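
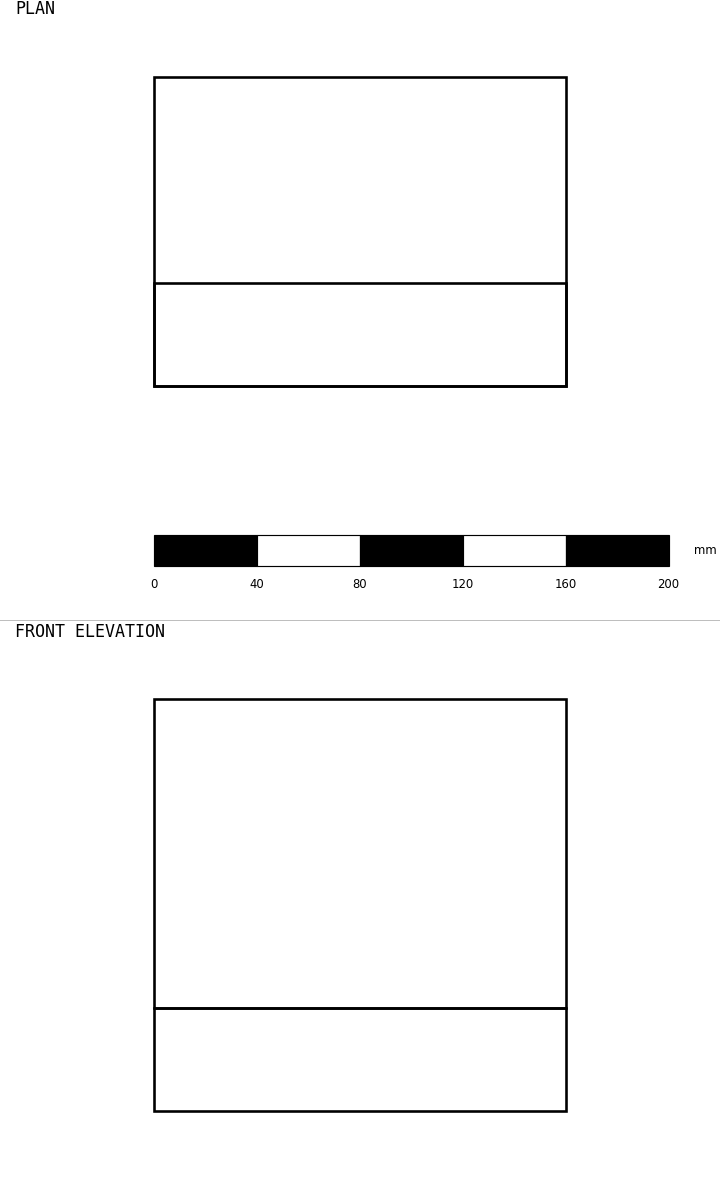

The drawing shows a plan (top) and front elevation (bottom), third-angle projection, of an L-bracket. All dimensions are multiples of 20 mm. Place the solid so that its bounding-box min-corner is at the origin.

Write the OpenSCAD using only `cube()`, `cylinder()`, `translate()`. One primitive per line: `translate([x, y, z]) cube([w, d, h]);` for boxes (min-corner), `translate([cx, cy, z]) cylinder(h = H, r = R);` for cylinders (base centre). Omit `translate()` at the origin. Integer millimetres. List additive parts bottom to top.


cube([160, 120, 40]);
translate([0, 0, 40]) cube([160, 40, 120]);


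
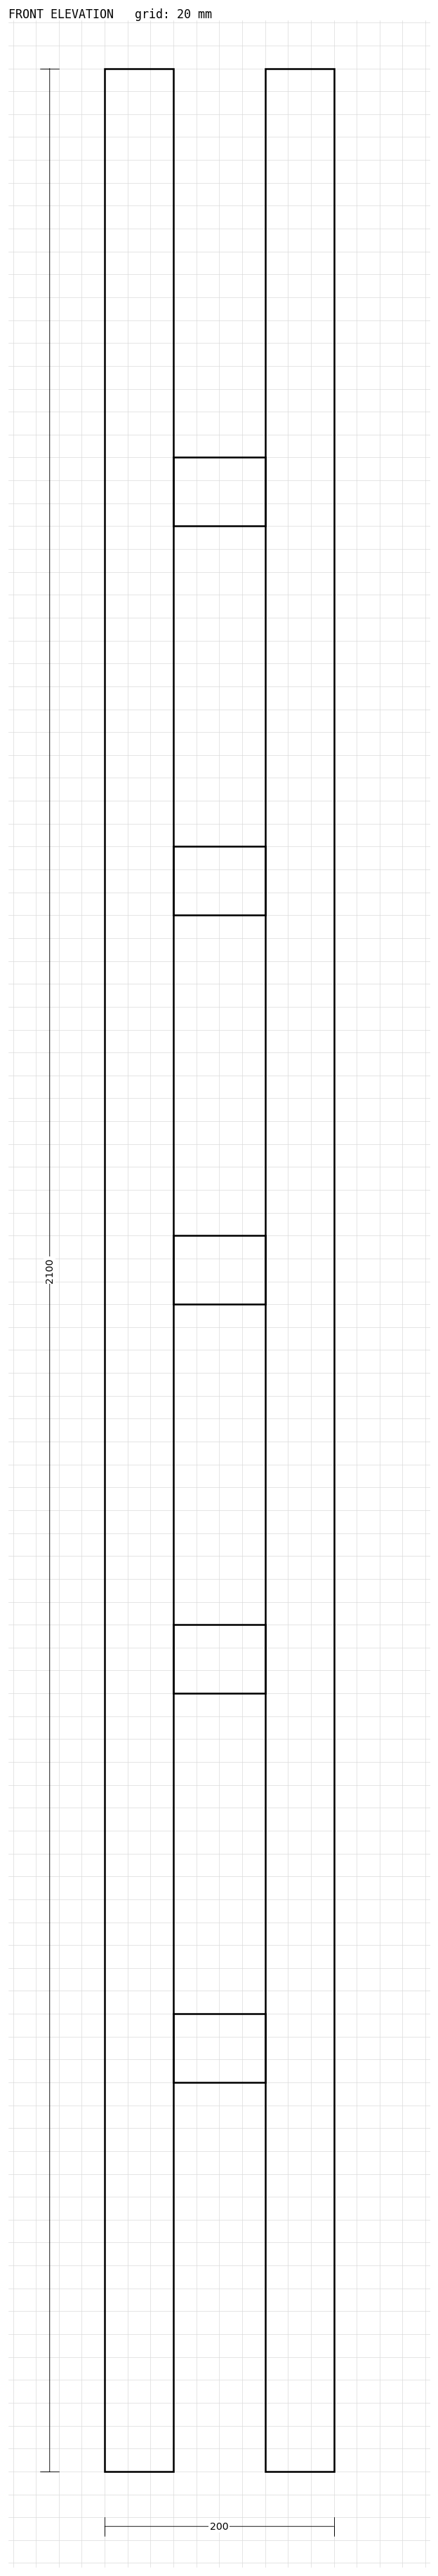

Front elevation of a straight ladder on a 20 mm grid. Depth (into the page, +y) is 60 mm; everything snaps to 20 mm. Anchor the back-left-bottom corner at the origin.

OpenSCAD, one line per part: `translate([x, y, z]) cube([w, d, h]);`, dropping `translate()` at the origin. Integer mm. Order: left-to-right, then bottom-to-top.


cube([60, 60, 2100]);
translate([60, 0, 340]) cube([80, 60, 60]);
translate([60, 0, 680]) cube([80, 60, 60]);
translate([60, 0, 1020]) cube([80, 60, 60]);
translate([60, 0, 1360]) cube([80, 60, 60]);
translate([60, 0, 1700]) cube([80, 60, 60]);
translate([140, 0, 0]) cube([60, 60, 2100]);


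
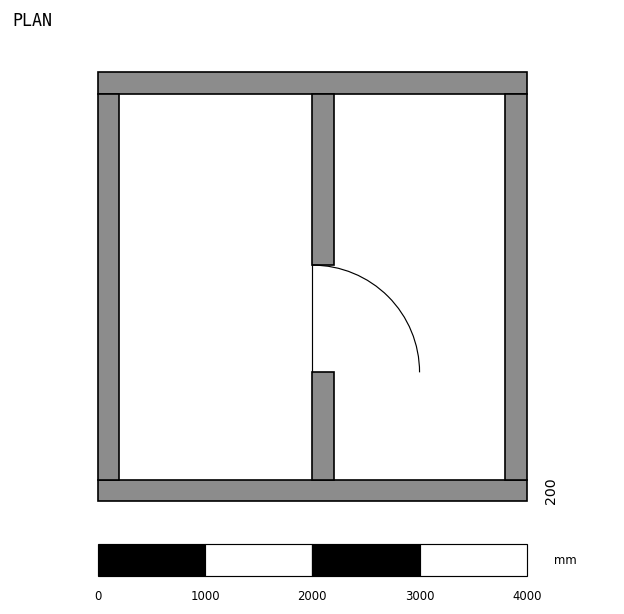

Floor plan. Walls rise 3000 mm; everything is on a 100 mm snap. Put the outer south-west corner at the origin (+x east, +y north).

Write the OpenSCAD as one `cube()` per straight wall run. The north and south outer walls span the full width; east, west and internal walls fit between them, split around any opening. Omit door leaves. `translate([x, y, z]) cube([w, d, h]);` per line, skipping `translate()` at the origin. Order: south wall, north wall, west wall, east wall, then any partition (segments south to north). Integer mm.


cube([4000, 200, 3000]);
translate([0, 3800, 0]) cube([4000, 200, 3000]);
translate([0, 200, 0]) cube([200, 3600, 3000]);
translate([3800, 200, 0]) cube([200, 3600, 3000]);
translate([2000, 200, 0]) cube([200, 1000, 3000]);
translate([2000, 2200, 0]) cube([200, 1600, 3000]);


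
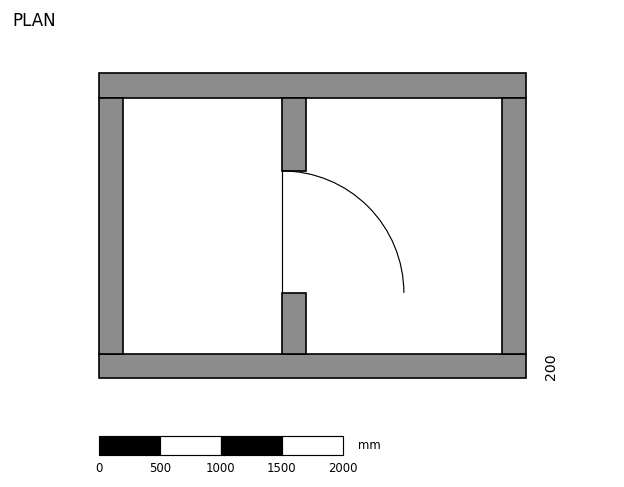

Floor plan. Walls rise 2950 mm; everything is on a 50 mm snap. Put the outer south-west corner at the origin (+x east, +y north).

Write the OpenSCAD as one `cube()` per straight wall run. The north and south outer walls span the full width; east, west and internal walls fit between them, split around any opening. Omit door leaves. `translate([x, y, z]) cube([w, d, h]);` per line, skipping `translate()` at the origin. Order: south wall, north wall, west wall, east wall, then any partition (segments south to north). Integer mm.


cube([3500, 200, 2950]);
translate([0, 2300, 0]) cube([3500, 200, 2950]);
translate([0, 200, 0]) cube([200, 2100, 2950]);
translate([3300, 200, 0]) cube([200, 2100, 2950]);
translate([1500, 200, 0]) cube([200, 500, 2950]);
translate([1500, 1700, 0]) cube([200, 600, 2950]);


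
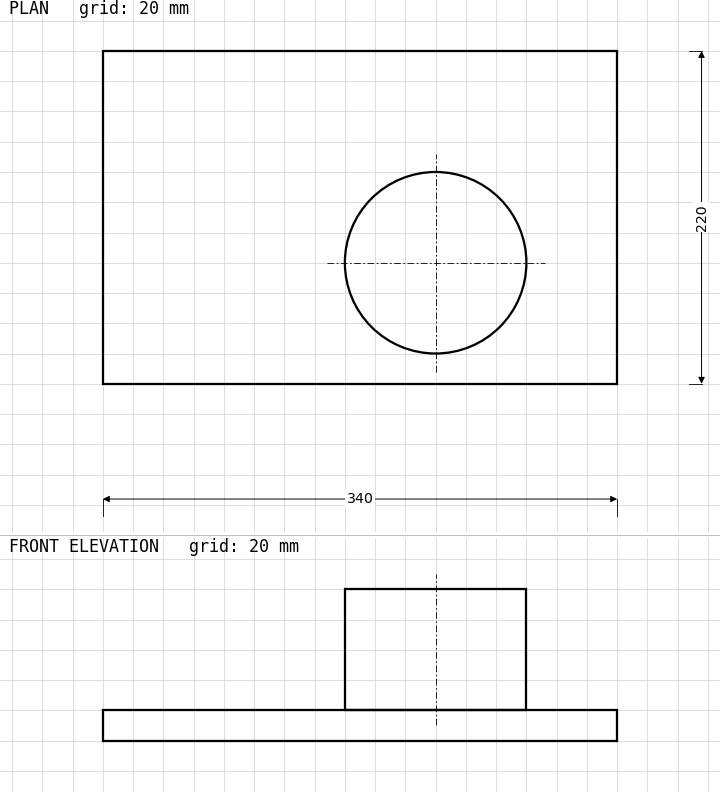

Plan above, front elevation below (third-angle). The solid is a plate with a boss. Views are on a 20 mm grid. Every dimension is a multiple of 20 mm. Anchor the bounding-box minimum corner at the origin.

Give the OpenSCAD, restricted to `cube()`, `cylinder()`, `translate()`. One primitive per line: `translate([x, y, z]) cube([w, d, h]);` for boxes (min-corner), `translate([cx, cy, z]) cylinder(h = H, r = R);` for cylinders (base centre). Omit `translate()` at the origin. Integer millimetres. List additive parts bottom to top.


cube([340, 220, 20]);
translate([220, 80, 20]) cylinder(h = 80, r = 60);


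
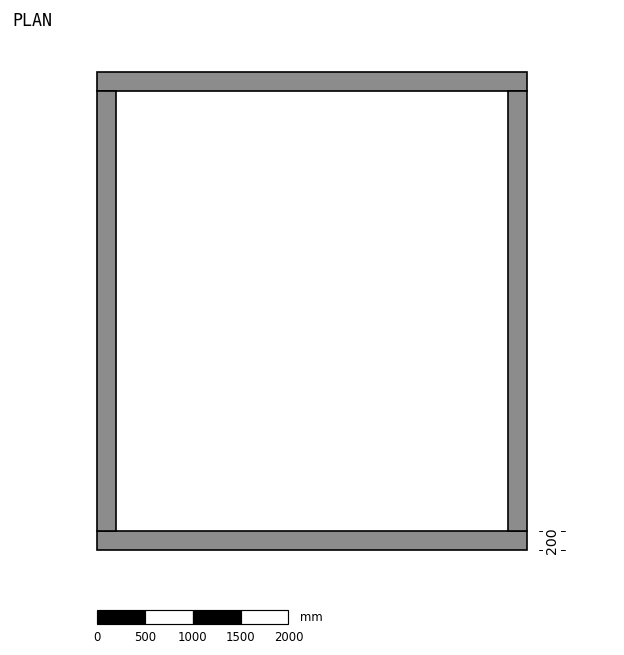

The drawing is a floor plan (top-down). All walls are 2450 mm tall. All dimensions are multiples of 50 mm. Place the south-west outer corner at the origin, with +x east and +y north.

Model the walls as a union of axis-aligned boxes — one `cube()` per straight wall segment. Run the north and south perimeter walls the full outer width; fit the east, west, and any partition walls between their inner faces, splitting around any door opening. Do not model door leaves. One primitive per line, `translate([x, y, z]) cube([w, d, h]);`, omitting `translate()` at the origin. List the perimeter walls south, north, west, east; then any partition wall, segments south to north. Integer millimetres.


cube([4500, 200, 2450]);
translate([0, 4800, 0]) cube([4500, 200, 2450]);
translate([0, 200, 0]) cube([200, 4600, 2450]);
translate([4300, 200, 0]) cube([200, 4600, 2450]);


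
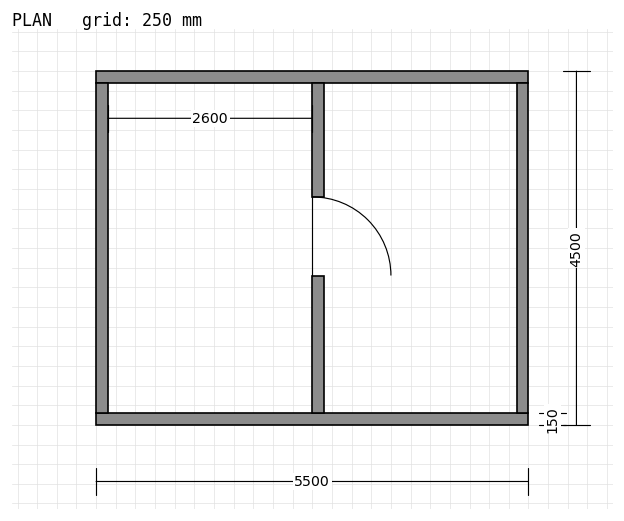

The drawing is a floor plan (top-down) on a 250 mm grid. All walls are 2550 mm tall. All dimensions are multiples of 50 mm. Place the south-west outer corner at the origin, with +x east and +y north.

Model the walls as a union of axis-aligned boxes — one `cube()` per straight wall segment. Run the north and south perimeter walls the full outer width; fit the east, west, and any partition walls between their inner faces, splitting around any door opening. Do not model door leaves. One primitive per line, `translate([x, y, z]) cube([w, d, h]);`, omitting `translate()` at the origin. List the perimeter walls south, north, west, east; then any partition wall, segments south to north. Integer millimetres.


cube([5500, 150, 2550]);
translate([0, 4350, 0]) cube([5500, 150, 2550]);
translate([0, 150, 0]) cube([150, 4200, 2550]);
translate([5350, 150, 0]) cube([150, 4200, 2550]);
translate([2750, 150, 0]) cube([150, 1750, 2550]);
translate([2750, 2900, 0]) cube([150, 1450, 2550]);


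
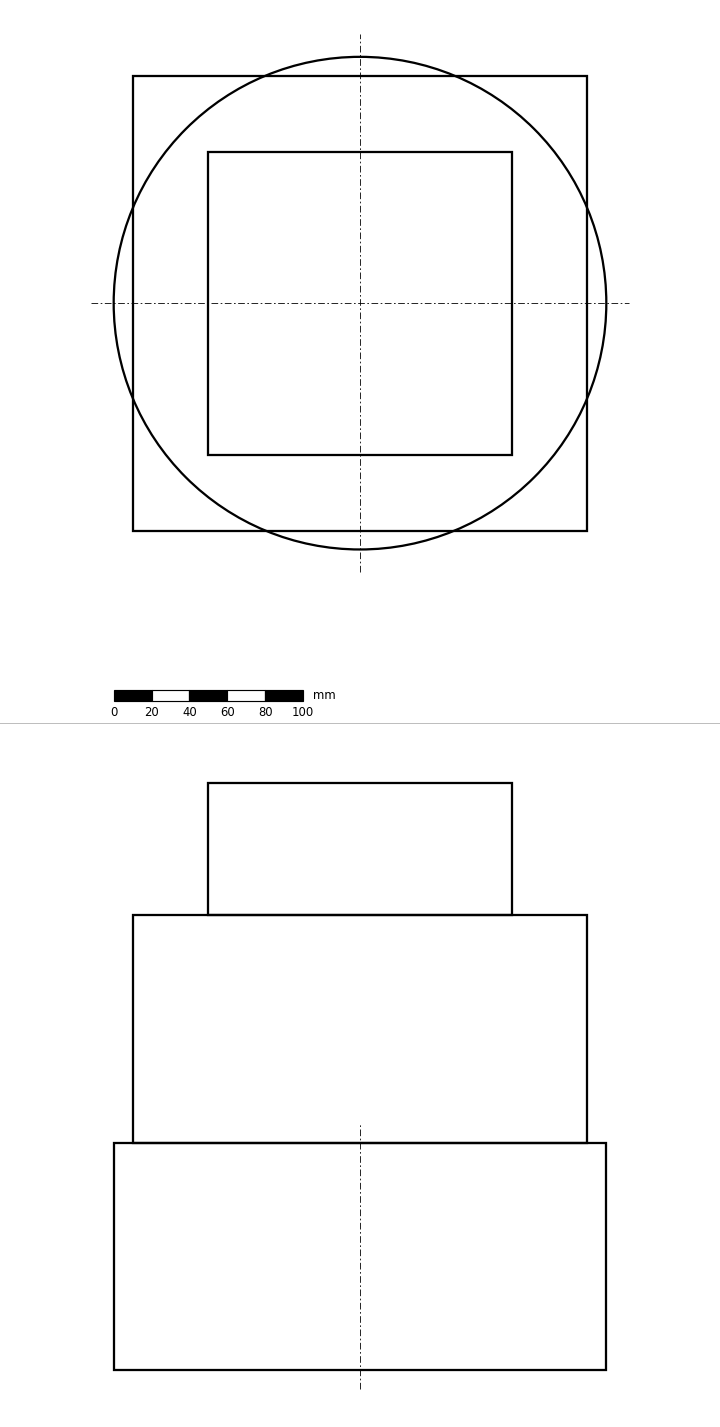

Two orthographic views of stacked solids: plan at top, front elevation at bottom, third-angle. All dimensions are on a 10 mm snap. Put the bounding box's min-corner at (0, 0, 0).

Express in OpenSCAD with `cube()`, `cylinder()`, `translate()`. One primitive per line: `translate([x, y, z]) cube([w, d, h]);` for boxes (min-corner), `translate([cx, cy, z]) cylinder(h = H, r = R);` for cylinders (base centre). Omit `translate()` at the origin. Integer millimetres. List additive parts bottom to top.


translate([130, 130, 0]) cylinder(h = 120, r = 130);
translate([10, 10, 120]) cube([240, 240, 120]);
translate([50, 50, 240]) cube([160, 160, 70]);


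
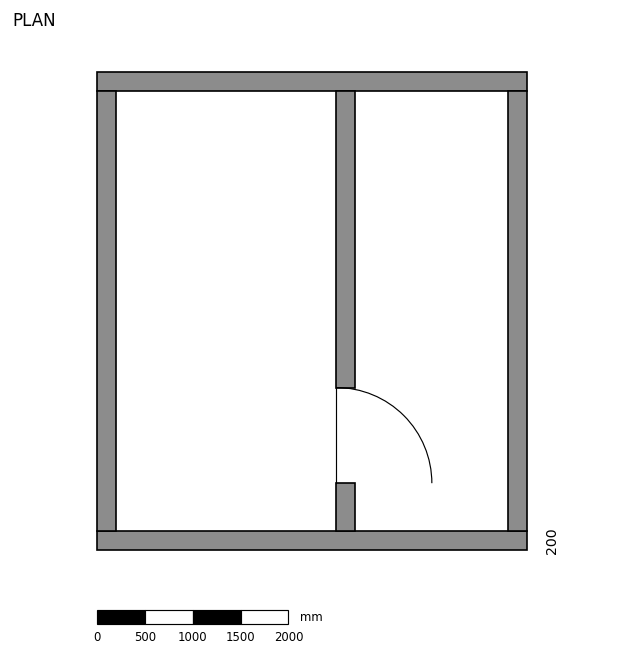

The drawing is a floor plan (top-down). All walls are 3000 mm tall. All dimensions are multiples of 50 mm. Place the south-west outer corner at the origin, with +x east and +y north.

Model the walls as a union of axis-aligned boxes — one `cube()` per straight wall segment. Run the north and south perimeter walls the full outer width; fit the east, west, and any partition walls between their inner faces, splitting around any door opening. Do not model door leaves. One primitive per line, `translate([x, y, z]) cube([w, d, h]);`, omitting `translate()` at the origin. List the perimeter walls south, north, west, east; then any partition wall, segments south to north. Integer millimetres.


cube([4500, 200, 3000]);
translate([0, 4800, 0]) cube([4500, 200, 3000]);
translate([0, 200, 0]) cube([200, 4600, 3000]);
translate([4300, 200, 0]) cube([200, 4600, 3000]);
translate([2500, 200, 0]) cube([200, 500, 3000]);
translate([2500, 1700, 0]) cube([200, 3100, 3000]);


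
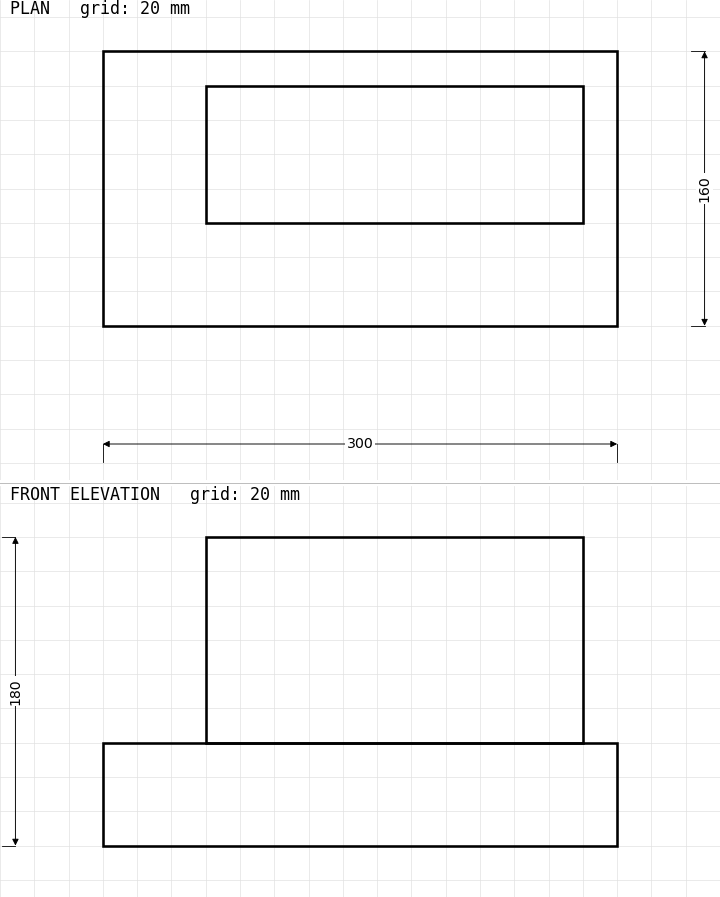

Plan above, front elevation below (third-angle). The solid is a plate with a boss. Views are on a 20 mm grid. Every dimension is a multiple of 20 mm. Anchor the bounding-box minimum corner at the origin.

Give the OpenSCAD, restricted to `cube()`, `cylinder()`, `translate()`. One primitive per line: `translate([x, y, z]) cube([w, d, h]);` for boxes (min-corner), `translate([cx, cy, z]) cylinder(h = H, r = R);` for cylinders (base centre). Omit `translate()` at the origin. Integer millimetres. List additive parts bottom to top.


cube([300, 160, 60]);
translate([60, 60, 60]) cube([220, 80, 120]);


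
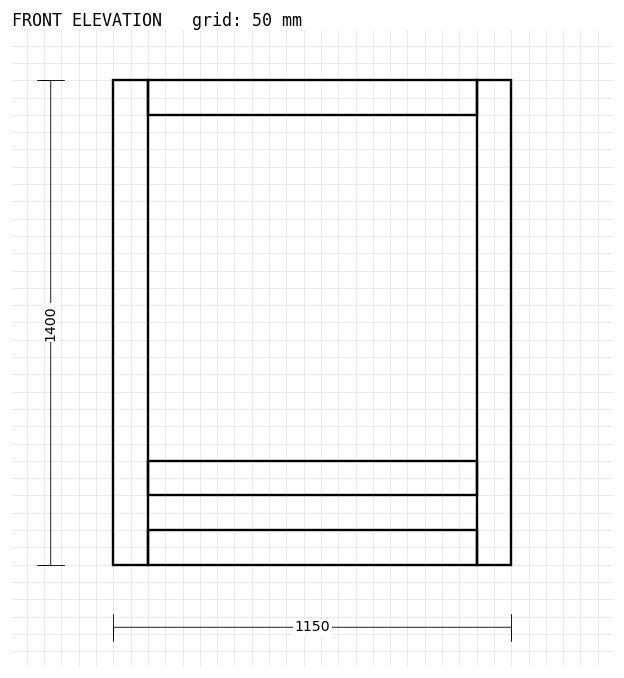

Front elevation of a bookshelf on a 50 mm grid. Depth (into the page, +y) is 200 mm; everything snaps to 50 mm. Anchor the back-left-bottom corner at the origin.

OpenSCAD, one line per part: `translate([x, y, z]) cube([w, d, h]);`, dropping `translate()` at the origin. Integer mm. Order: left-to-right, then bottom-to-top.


cube([100, 200, 1400]);
translate([100, 0, 0]) cube([950, 200, 100]);
translate([100, 0, 200]) cube([950, 200, 100]);
translate([100, 0, 1300]) cube([950, 200, 100]);
translate([1050, 0, 0]) cube([100, 200, 1400]);


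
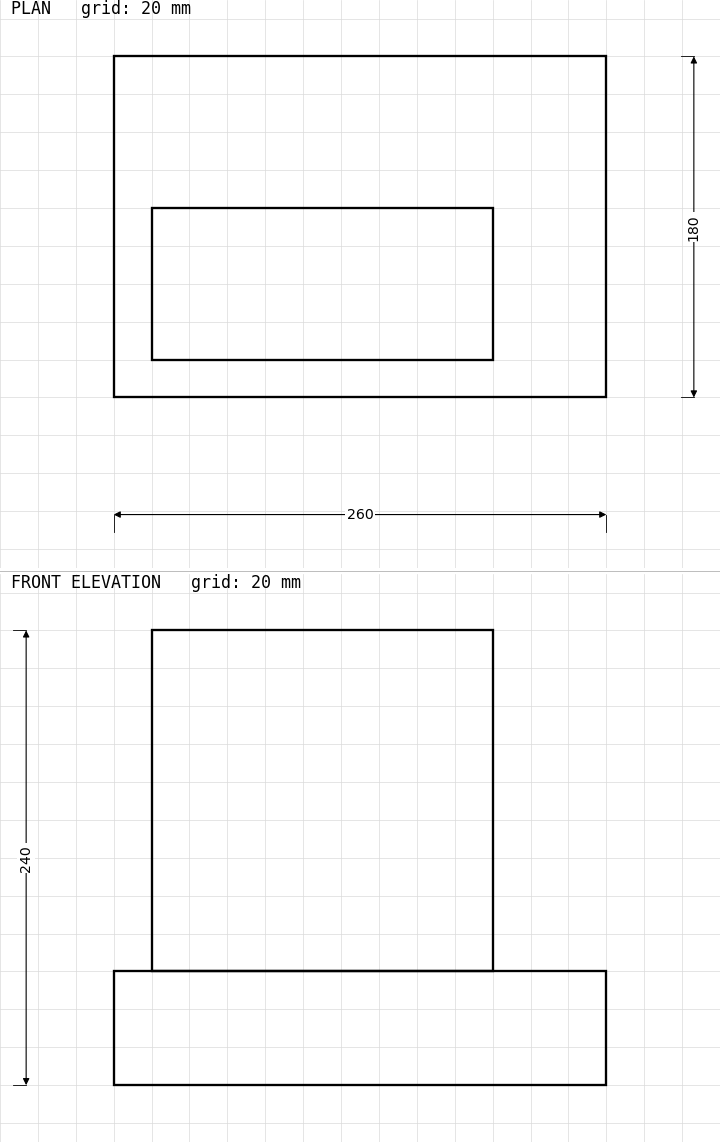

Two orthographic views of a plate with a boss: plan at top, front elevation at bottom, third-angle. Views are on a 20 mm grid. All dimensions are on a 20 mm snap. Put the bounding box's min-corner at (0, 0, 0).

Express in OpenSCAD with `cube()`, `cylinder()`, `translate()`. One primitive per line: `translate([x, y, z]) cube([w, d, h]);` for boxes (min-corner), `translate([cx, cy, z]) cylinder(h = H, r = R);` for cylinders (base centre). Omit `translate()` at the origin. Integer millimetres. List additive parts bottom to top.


cube([260, 180, 60]);
translate([20, 20, 60]) cube([180, 80, 180]);


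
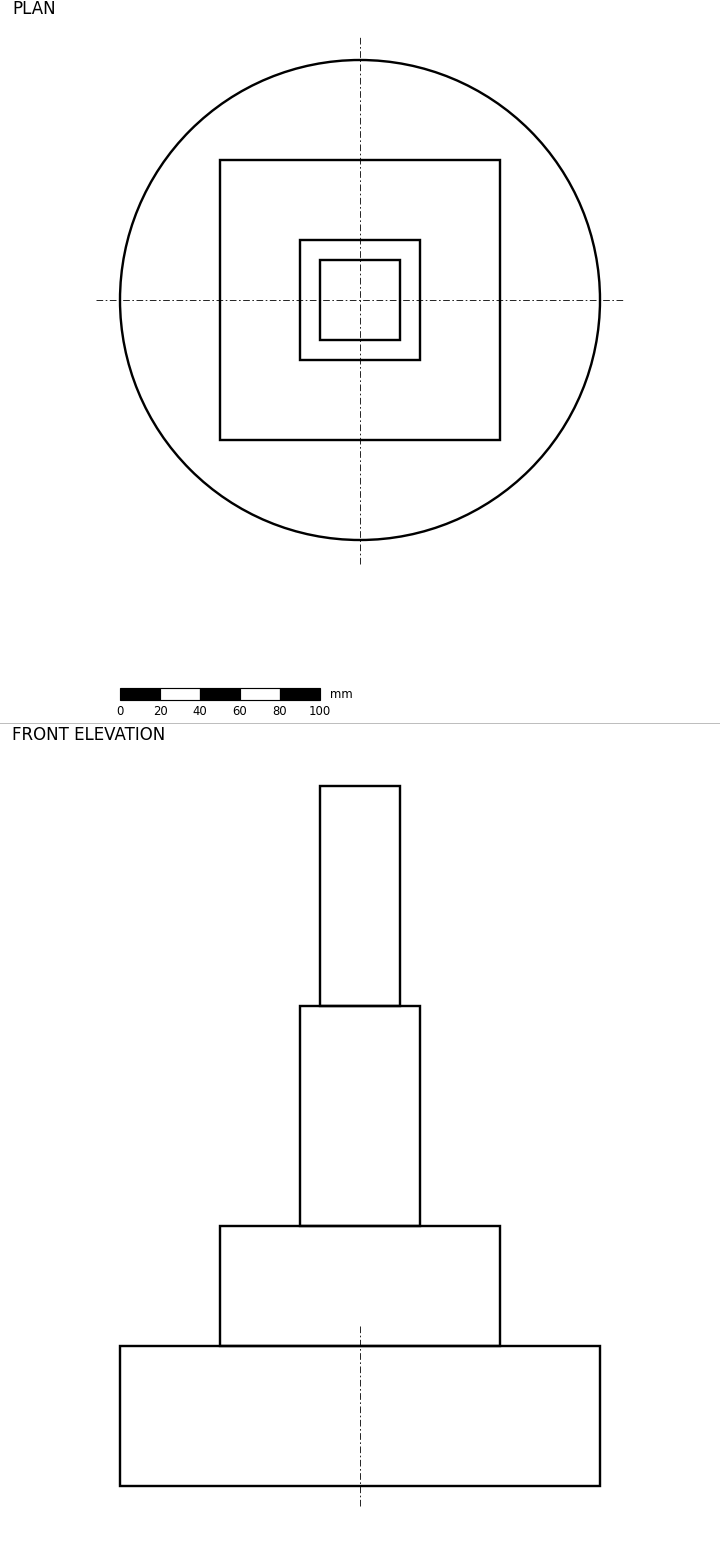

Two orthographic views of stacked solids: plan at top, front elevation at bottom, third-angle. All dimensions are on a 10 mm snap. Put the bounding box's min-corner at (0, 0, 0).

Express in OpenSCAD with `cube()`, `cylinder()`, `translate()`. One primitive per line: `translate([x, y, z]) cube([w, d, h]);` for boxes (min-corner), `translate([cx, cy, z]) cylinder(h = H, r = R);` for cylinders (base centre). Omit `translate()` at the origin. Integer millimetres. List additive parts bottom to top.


translate([120, 120, 0]) cylinder(h = 70, r = 120);
translate([50, 50, 70]) cube([140, 140, 60]);
translate([90, 90, 130]) cube([60, 60, 110]);
translate([100, 100, 240]) cube([40, 40, 110]);


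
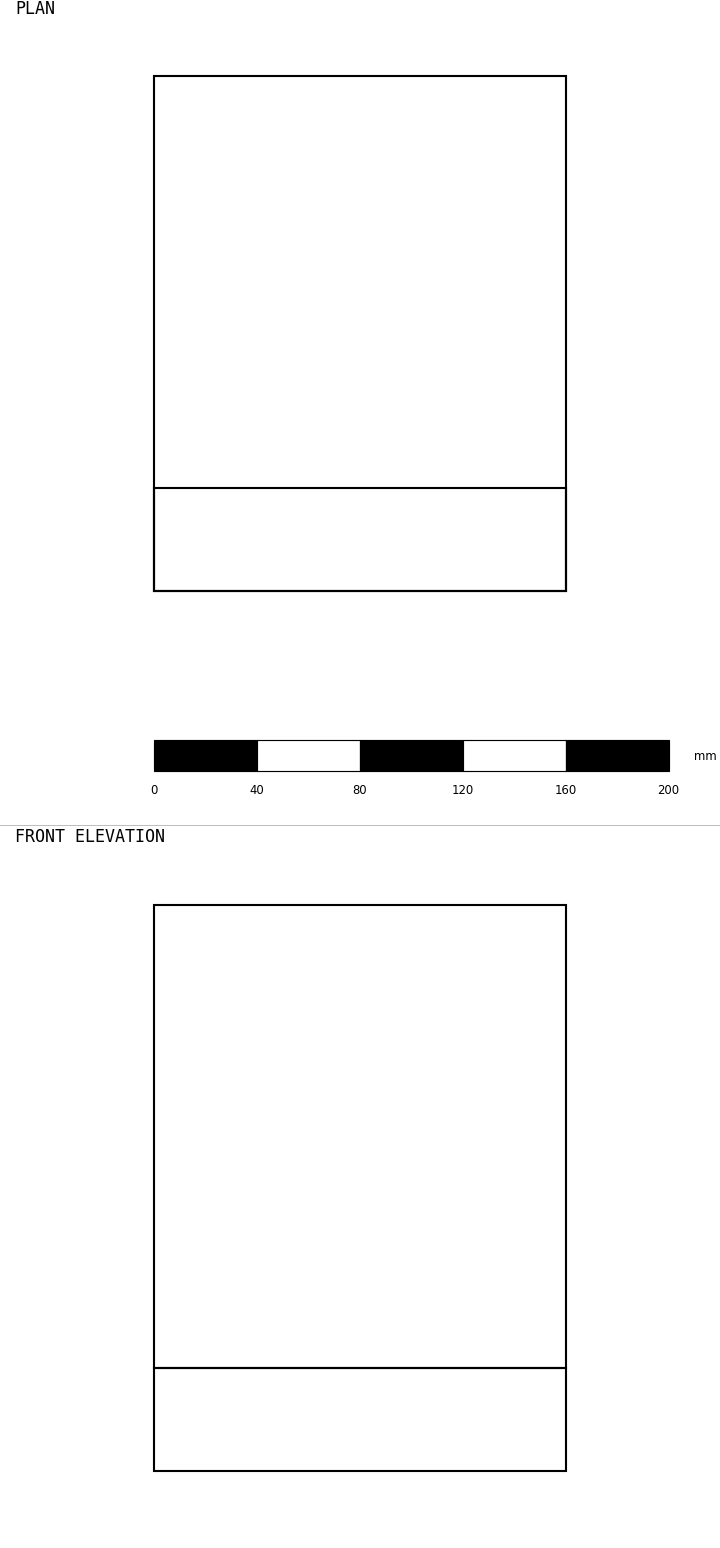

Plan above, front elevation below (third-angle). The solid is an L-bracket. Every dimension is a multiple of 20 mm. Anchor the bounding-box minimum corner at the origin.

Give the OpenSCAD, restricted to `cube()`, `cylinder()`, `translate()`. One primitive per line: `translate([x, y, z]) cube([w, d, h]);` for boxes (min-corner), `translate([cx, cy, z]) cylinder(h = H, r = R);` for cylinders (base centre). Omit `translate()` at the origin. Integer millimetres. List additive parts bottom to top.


cube([160, 200, 40]);
translate([0, 0, 40]) cube([160, 40, 180]);


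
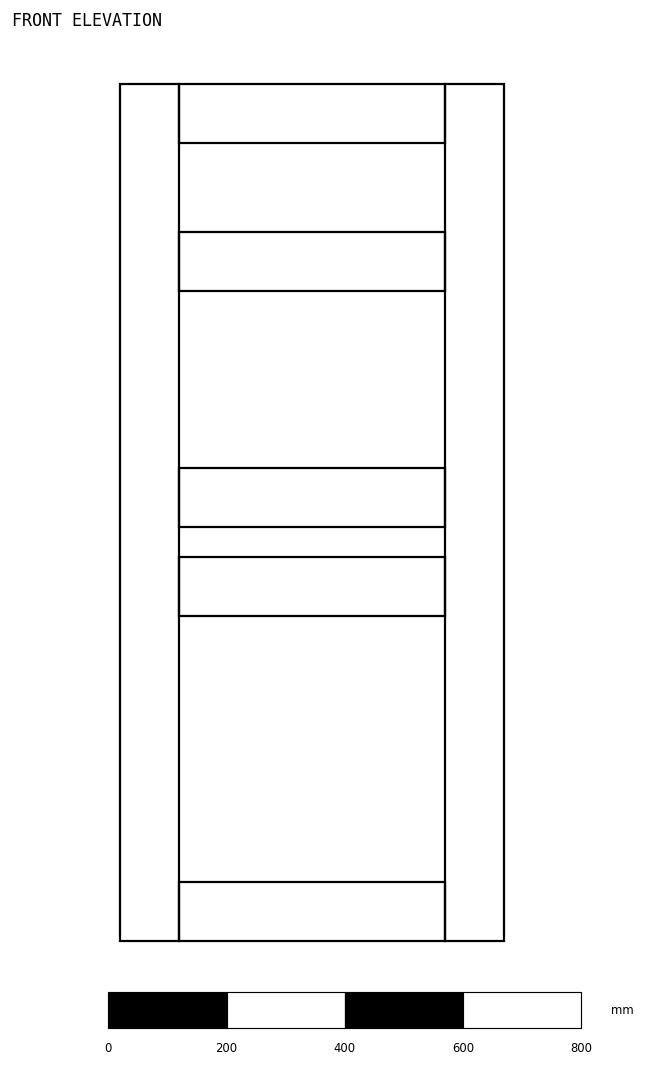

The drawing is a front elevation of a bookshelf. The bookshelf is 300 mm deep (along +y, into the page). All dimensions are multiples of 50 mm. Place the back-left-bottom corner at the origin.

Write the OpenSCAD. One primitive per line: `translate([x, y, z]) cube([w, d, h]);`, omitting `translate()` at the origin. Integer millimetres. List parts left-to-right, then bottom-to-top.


cube([100, 300, 1450]);
translate([100, 0, 0]) cube([450, 300, 100]);
translate([100, 0, 550]) cube([450, 300, 100]);
translate([100, 0, 700]) cube([450, 300, 100]);
translate([100, 0, 1100]) cube([450, 300, 100]);
translate([100, 0, 1350]) cube([450, 300, 100]);
translate([550, 0, 0]) cube([100, 300, 1450]);


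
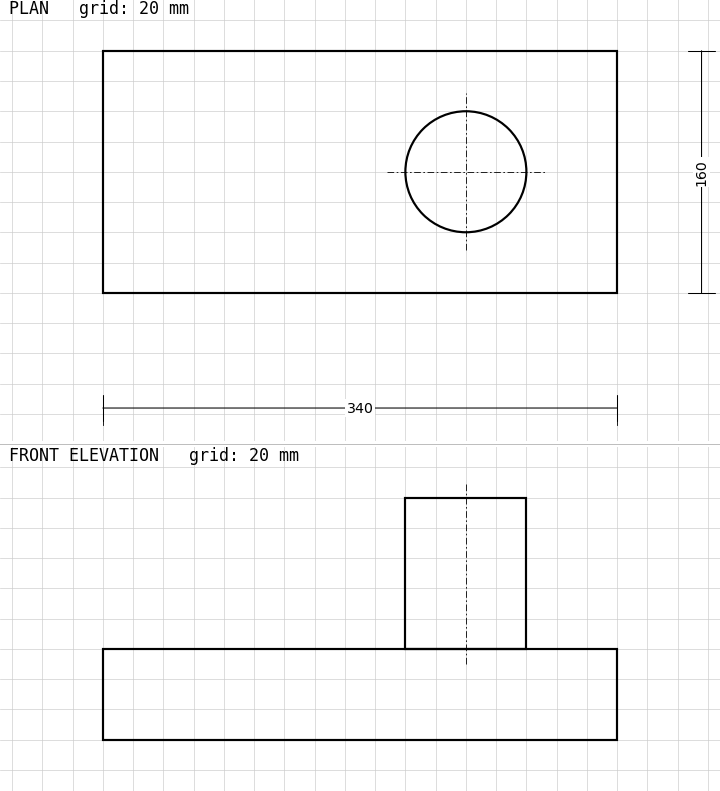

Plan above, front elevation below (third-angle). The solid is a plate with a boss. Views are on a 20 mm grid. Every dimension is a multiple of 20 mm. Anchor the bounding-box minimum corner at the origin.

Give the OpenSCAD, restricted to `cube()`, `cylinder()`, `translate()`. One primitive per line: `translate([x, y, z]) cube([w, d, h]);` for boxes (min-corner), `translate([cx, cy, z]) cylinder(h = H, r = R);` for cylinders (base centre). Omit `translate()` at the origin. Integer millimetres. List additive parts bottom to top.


cube([340, 160, 60]);
translate([240, 80, 60]) cylinder(h = 100, r = 40);


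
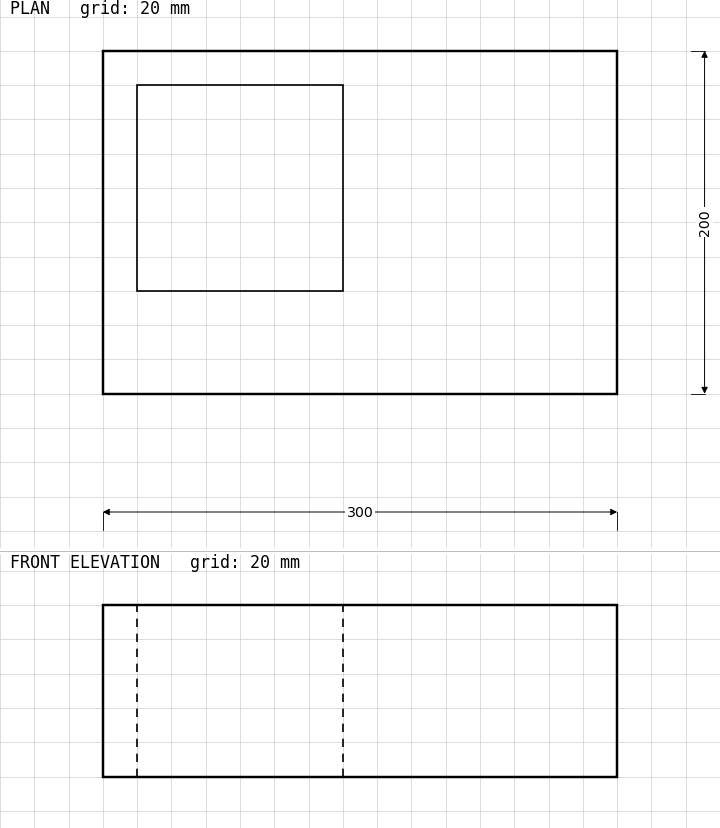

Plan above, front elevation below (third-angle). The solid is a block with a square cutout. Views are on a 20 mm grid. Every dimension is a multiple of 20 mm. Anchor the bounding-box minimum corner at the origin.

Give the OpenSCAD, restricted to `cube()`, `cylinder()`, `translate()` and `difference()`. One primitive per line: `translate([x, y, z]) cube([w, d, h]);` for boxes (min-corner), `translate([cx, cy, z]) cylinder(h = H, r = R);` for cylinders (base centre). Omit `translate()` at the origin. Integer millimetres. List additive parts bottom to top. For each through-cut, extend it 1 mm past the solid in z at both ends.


difference() {
  cube([300, 200, 100]);
  translate([20, 60, -1]) cube([120, 120, 102]);
}


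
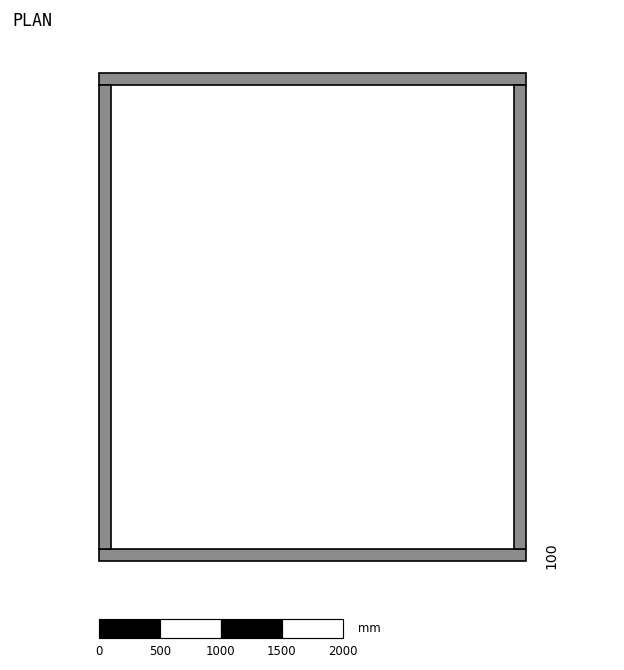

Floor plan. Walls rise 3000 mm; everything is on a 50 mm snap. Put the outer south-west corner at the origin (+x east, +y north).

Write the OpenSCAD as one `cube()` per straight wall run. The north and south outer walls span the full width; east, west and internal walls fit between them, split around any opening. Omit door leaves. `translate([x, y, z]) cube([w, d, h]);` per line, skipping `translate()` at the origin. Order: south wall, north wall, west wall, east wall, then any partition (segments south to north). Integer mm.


cube([3500, 100, 3000]);
translate([0, 3900, 0]) cube([3500, 100, 3000]);
translate([0, 100, 0]) cube([100, 3800, 3000]);
translate([3400, 100, 0]) cube([100, 3800, 3000]);


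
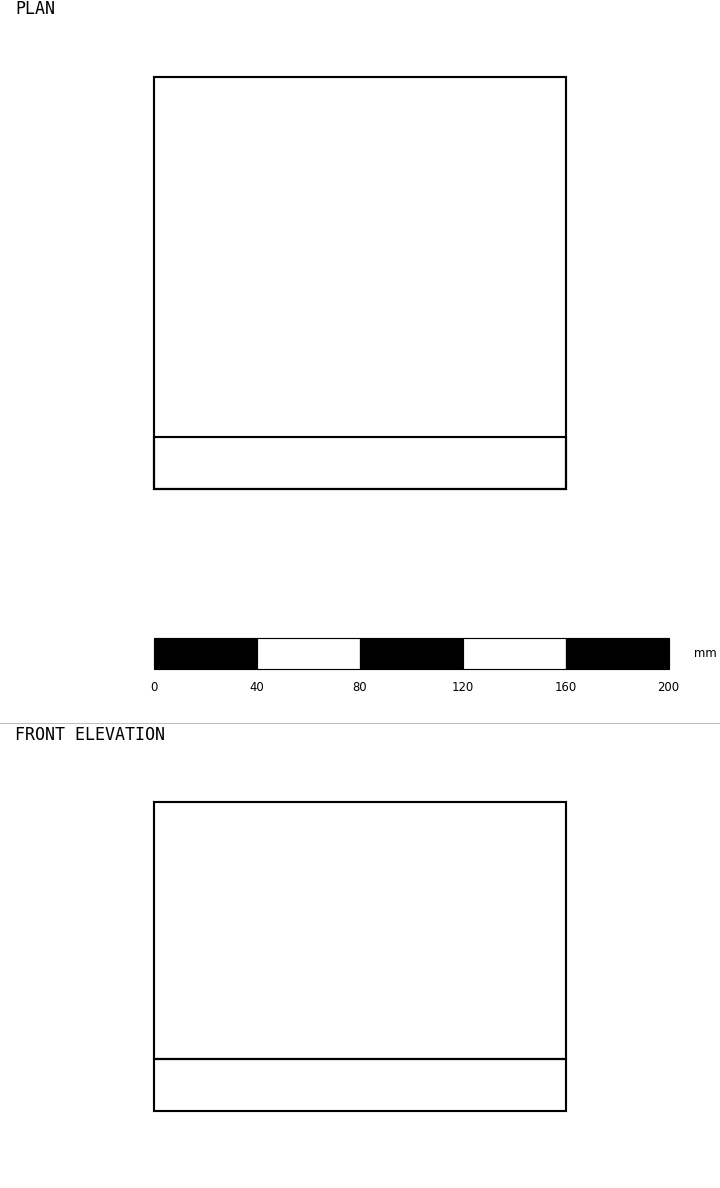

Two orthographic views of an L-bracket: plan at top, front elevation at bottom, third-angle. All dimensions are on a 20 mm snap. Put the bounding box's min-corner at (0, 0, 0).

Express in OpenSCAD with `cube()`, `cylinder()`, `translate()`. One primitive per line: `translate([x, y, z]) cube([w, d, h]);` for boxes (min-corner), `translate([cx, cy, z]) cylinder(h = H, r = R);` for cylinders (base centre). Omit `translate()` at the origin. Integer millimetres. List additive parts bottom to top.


cube([160, 160, 20]);
translate([0, 0, 20]) cube([160, 20, 100]);


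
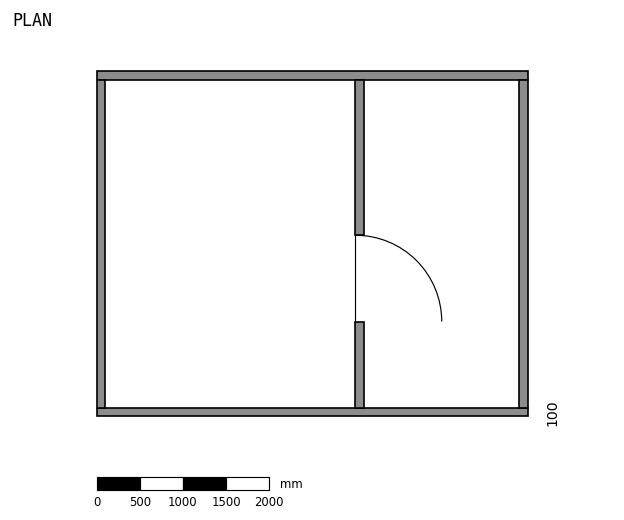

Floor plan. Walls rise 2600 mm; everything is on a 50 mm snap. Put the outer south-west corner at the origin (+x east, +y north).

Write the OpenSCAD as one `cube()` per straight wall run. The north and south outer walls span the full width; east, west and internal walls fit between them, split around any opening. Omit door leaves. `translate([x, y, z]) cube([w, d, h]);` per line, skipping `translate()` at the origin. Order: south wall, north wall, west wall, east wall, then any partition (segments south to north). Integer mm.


cube([5000, 100, 2600]);
translate([0, 3900, 0]) cube([5000, 100, 2600]);
translate([0, 100, 0]) cube([100, 3800, 2600]);
translate([4900, 100, 0]) cube([100, 3800, 2600]);
translate([3000, 100, 0]) cube([100, 1000, 2600]);
translate([3000, 2100, 0]) cube([100, 1800, 2600]);


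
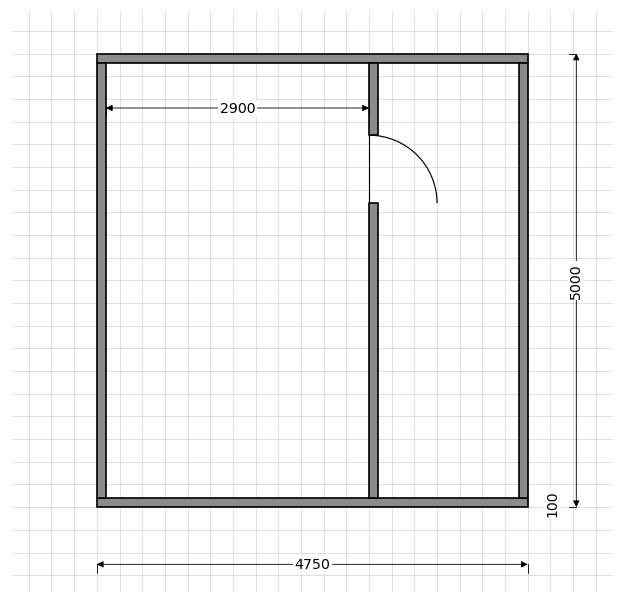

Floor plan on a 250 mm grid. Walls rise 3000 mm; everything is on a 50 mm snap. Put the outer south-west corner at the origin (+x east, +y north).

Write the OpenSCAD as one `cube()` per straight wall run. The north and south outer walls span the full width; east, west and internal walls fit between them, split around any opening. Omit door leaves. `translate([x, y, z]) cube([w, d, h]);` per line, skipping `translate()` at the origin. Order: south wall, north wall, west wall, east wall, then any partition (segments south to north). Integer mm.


cube([4750, 100, 3000]);
translate([0, 4900, 0]) cube([4750, 100, 3000]);
translate([0, 100, 0]) cube([100, 4800, 3000]);
translate([4650, 100, 0]) cube([100, 4800, 3000]);
translate([3000, 100, 0]) cube([100, 3250, 3000]);
translate([3000, 4100, 0]) cube([100, 800, 3000]);


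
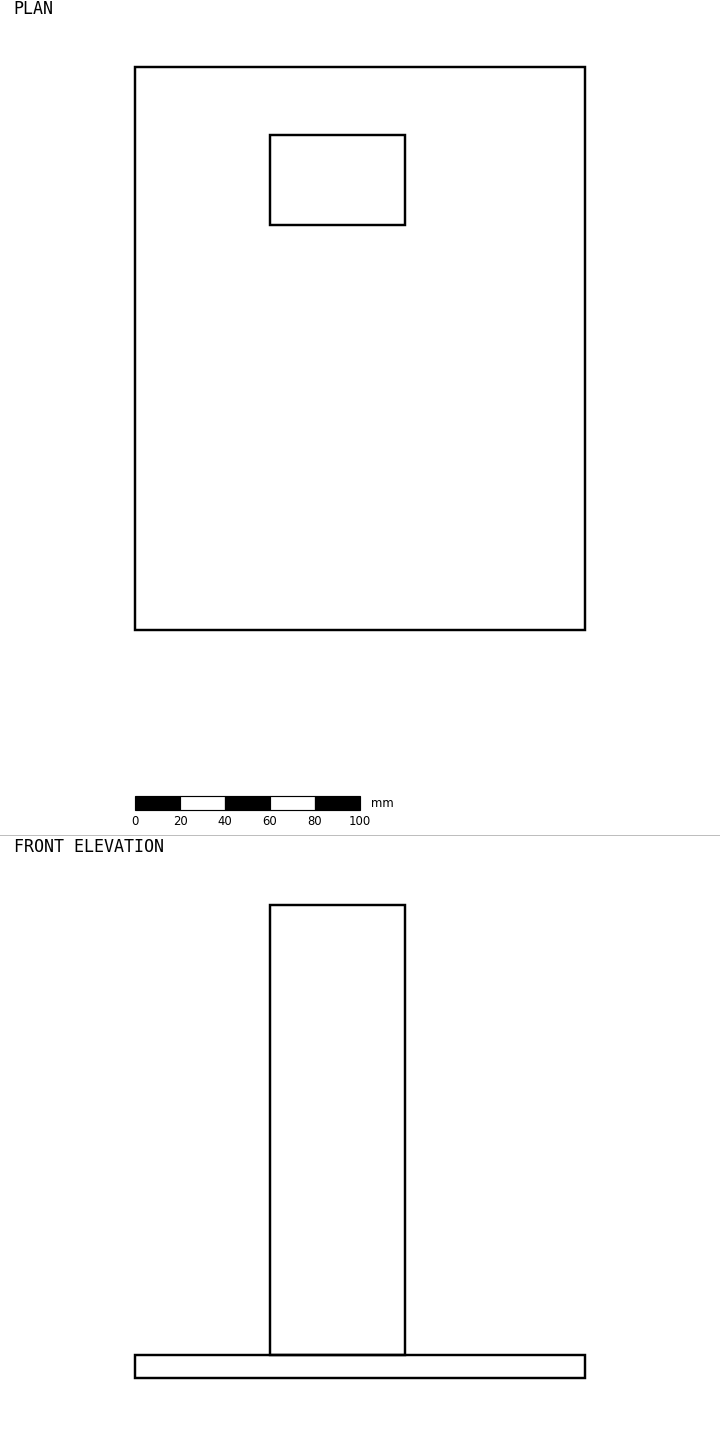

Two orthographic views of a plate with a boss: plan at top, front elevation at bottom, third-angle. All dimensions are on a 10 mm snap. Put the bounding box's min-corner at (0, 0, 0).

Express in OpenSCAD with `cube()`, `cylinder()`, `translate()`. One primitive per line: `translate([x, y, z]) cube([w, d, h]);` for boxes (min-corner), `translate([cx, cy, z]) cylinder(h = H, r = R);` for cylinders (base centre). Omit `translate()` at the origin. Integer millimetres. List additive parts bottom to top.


cube([200, 250, 10]);
translate([60, 180, 10]) cube([60, 40, 200]);


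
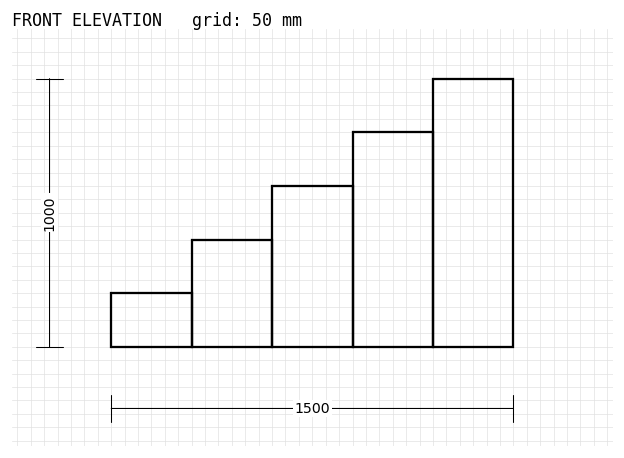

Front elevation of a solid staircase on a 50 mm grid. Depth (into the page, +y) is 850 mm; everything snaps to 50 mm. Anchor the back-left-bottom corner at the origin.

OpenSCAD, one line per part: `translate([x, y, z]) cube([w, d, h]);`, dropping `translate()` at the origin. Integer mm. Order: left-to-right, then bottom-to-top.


cube([300, 850, 200]);
translate([300, 0, 0]) cube([300, 850, 400]);
translate([600, 0, 0]) cube([300, 850, 600]);
translate([900, 0, 0]) cube([300, 850, 800]);
translate([1200, 0, 0]) cube([300, 850, 1000]);


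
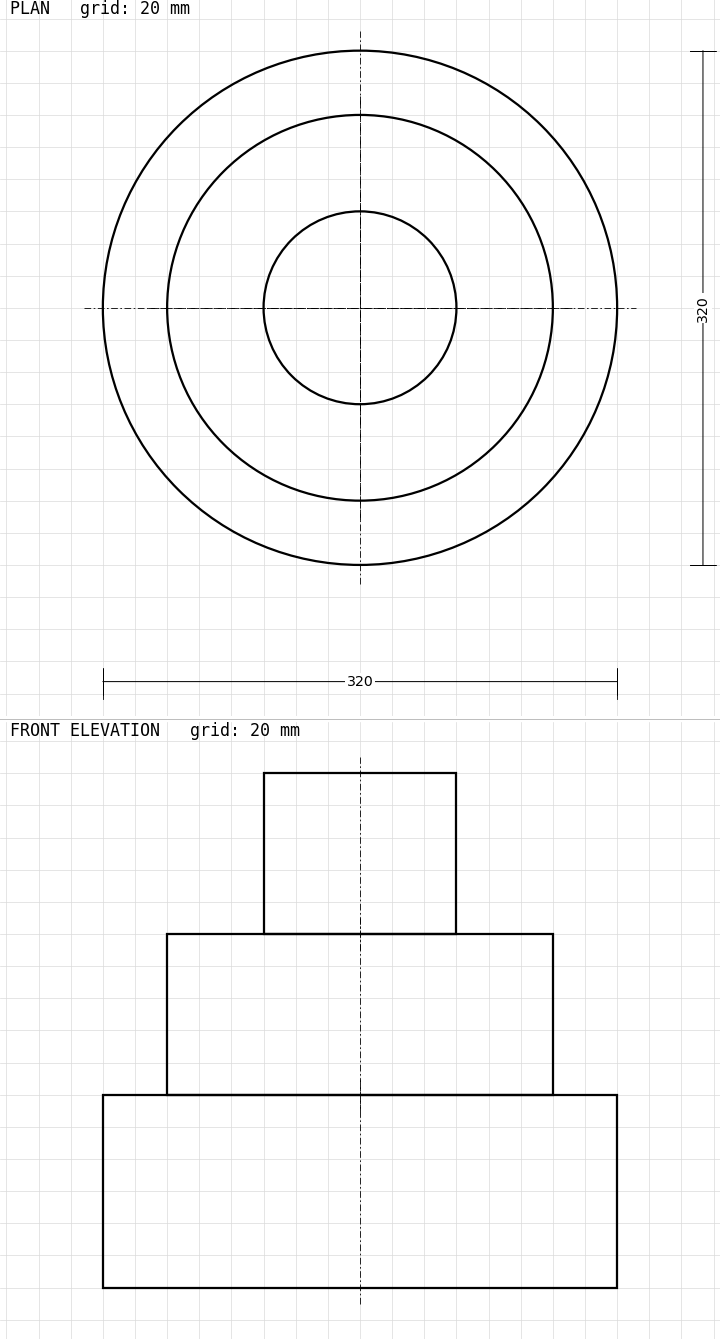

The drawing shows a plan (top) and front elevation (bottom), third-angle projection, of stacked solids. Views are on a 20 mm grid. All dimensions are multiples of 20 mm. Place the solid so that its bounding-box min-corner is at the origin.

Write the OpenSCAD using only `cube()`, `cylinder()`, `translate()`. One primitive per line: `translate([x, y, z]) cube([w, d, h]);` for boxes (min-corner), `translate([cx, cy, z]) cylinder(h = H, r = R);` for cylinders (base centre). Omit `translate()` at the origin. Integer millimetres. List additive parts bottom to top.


translate([160, 160, 0]) cylinder(h = 120, r = 160);
translate([160, 160, 120]) cylinder(h = 100, r = 120);
translate([160, 160, 220]) cylinder(h = 100, r = 60);


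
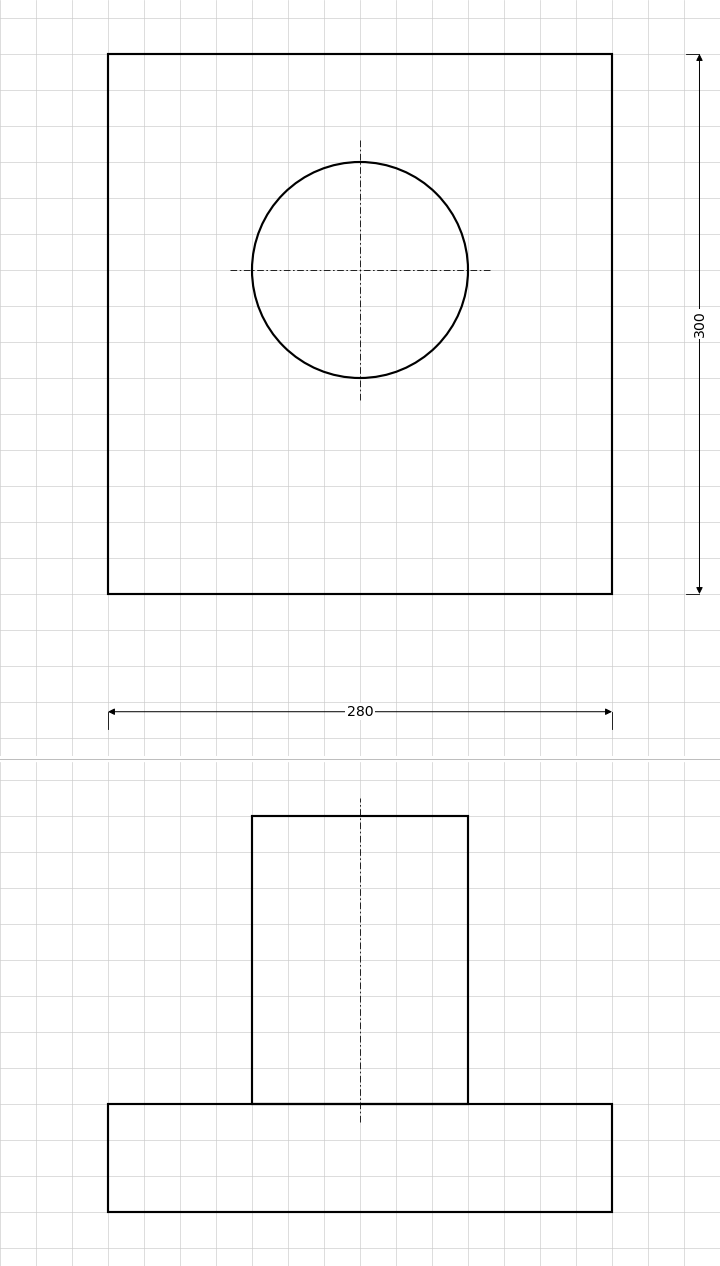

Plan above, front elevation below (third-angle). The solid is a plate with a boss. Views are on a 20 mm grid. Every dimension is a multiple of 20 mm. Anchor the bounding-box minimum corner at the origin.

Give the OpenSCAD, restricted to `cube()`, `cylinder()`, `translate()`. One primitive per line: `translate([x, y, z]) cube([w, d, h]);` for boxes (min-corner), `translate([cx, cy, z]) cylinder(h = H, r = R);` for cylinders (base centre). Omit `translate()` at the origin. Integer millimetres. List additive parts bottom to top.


cube([280, 300, 60]);
translate([140, 180, 60]) cylinder(h = 160, r = 60);


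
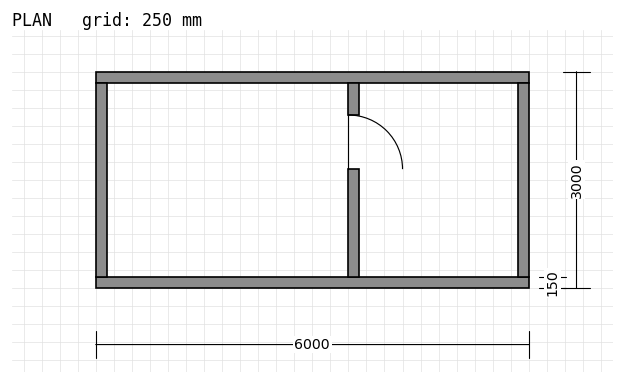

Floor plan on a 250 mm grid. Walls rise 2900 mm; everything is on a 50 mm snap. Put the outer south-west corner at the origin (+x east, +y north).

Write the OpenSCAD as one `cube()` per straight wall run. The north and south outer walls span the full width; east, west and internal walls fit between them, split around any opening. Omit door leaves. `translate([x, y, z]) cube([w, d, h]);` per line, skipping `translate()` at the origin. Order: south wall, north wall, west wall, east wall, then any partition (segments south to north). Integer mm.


cube([6000, 150, 2900]);
translate([0, 2850, 0]) cube([6000, 150, 2900]);
translate([0, 150, 0]) cube([150, 2700, 2900]);
translate([5850, 150, 0]) cube([150, 2700, 2900]);
translate([3500, 150, 0]) cube([150, 1500, 2900]);
translate([3500, 2400, 0]) cube([150, 450, 2900]);


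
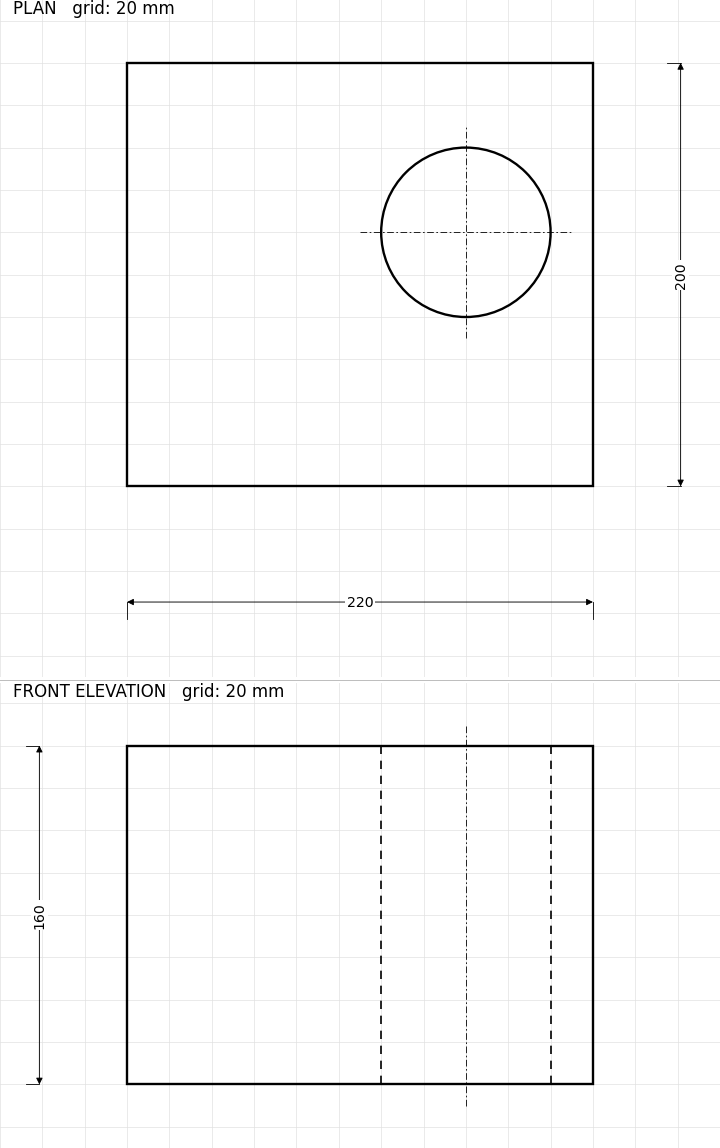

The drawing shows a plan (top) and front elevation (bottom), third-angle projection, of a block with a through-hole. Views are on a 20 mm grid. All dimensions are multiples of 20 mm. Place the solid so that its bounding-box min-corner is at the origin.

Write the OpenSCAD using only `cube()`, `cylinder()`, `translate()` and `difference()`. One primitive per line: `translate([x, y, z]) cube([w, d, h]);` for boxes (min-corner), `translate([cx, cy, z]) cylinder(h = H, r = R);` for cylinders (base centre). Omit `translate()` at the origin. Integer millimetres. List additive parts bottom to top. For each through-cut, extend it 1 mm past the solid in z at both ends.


difference() {
  cube([220, 200, 160]);
  translate([160, 120, -1]) cylinder(h = 162, r = 40);
}


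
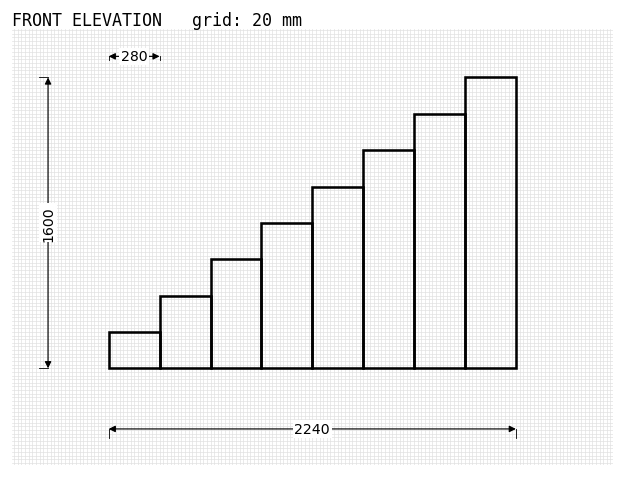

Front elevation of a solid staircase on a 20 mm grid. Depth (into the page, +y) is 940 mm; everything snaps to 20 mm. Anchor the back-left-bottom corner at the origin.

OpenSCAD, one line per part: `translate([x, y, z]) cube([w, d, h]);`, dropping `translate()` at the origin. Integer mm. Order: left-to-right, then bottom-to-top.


cube([280, 940, 200]);
translate([280, 0, 0]) cube([280, 940, 400]);
translate([560, 0, 0]) cube([280, 940, 600]);
translate([840, 0, 0]) cube([280, 940, 800]);
translate([1120, 0, 0]) cube([280, 940, 1000]);
translate([1400, 0, 0]) cube([280, 940, 1200]);
translate([1680, 0, 0]) cube([280, 940, 1400]);
translate([1960, 0, 0]) cube([280, 940, 1600]);


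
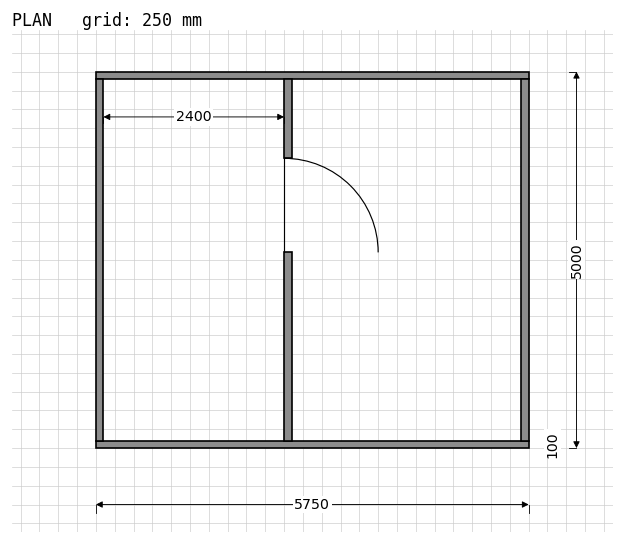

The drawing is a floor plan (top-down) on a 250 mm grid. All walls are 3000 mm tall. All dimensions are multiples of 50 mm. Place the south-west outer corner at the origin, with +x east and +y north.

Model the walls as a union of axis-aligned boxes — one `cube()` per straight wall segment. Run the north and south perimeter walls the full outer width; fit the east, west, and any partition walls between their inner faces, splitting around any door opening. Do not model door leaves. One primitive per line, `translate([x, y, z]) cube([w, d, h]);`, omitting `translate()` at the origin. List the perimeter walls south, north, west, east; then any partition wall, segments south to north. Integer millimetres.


cube([5750, 100, 3000]);
translate([0, 4900, 0]) cube([5750, 100, 3000]);
translate([0, 100, 0]) cube([100, 4800, 3000]);
translate([5650, 100, 0]) cube([100, 4800, 3000]);
translate([2500, 100, 0]) cube([100, 2500, 3000]);
translate([2500, 3850, 0]) cube([100, 1050, 3000]);


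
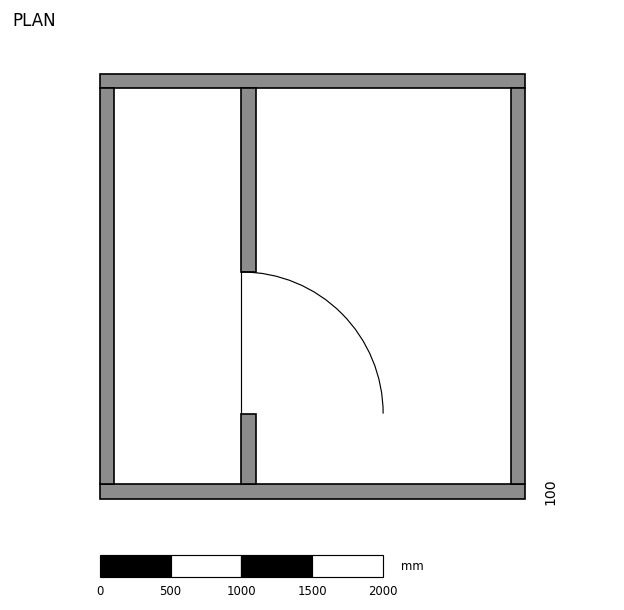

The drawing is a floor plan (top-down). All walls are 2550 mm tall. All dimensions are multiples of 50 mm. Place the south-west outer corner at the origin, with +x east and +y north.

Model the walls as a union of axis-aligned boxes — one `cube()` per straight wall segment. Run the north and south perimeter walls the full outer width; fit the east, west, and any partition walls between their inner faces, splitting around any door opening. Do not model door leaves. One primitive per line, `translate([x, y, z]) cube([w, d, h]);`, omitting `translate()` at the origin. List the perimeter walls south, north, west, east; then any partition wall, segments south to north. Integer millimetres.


cube([3000, 100, 2550]);
translate([0, 2900, 0]) cube([3000, 100, 2550]);
translate([0, 100, 0]) cube([100, 2800, 2550]);
translate([2900, 100, 0]) cube([100, 2800, 2550]);
translate([1000, 100, 0]) cube([100, 500, 2550]);
translate([1000, 1600, 0]) cube([100, 1300, 2550]);


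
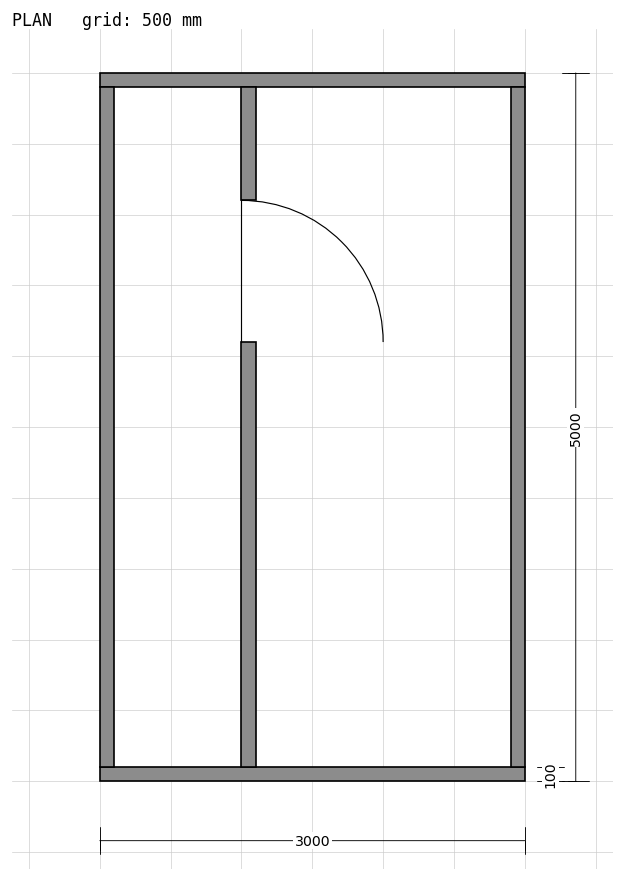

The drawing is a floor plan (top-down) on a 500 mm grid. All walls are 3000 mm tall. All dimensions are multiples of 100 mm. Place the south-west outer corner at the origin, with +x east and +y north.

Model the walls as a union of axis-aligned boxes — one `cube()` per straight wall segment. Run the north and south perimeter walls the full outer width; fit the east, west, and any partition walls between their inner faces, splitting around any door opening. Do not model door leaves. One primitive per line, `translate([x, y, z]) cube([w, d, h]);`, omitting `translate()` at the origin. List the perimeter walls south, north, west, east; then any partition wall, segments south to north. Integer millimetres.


cube([3000, 100, 3000]);
translate([0, 4900, 0]) cube([3000, 100, 3000]);
translate([0, 100, 0]) cube([100, 4800, 3000]);
translate([2900, 100, 0]) cube([100, 4800, 3000]);
translate([1000, 100, 0]) cube([100, 3000, 3000]);
translate([1000, 4100, 0]) cube([100, 800, 3000]);


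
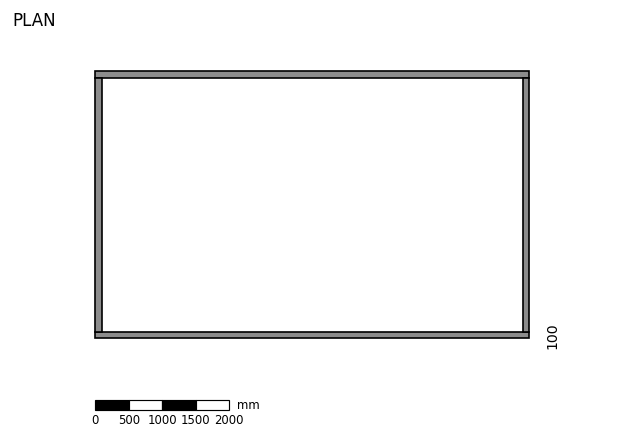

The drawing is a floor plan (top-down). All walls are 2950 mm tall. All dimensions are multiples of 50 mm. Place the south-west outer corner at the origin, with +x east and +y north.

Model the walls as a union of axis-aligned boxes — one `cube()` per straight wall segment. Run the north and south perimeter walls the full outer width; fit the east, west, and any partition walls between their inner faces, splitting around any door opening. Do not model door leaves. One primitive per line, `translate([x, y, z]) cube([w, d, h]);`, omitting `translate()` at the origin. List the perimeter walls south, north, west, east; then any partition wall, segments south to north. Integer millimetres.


cube([6500, 100, 2950]);
translate([0, 3900, 0]) cube([6500, 100, 2950]);
translate([0, 100, 0]) cube([100, 3800, 2950]);
translate([6400, 100, 0]) cube([100, 3800, 2950]);


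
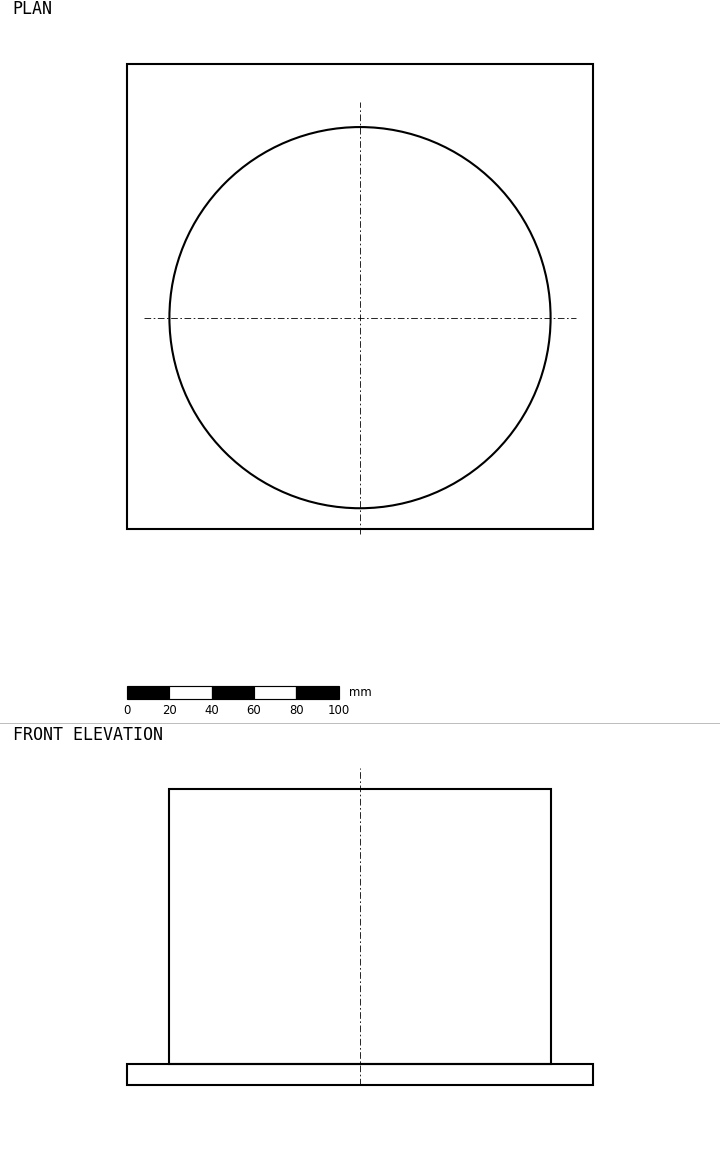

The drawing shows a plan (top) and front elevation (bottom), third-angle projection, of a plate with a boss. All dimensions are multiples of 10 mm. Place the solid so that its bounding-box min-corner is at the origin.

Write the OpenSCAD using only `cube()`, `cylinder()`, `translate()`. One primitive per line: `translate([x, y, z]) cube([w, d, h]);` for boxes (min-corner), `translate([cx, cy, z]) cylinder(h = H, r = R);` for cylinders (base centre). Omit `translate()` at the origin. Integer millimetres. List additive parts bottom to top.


cube([220, 220, 10]);
translate([110, 100, 10]) cylinder(h = 130, r = 90);


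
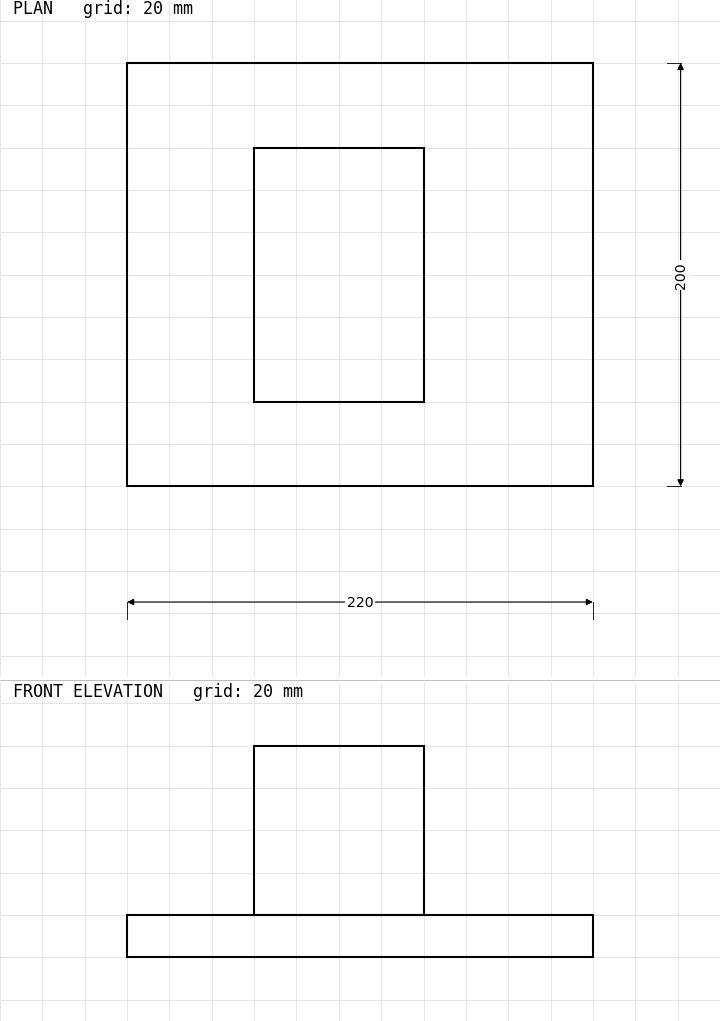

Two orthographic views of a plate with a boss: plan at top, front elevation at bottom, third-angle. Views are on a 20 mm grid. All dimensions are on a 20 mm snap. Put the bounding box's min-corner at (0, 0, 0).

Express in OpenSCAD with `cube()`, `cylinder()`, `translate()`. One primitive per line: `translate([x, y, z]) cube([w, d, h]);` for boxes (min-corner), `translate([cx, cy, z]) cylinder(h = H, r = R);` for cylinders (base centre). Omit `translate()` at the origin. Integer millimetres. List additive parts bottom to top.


cube([220, 200, 20]);
translate([60, 40, 20]) cube([80, 120, 80]);


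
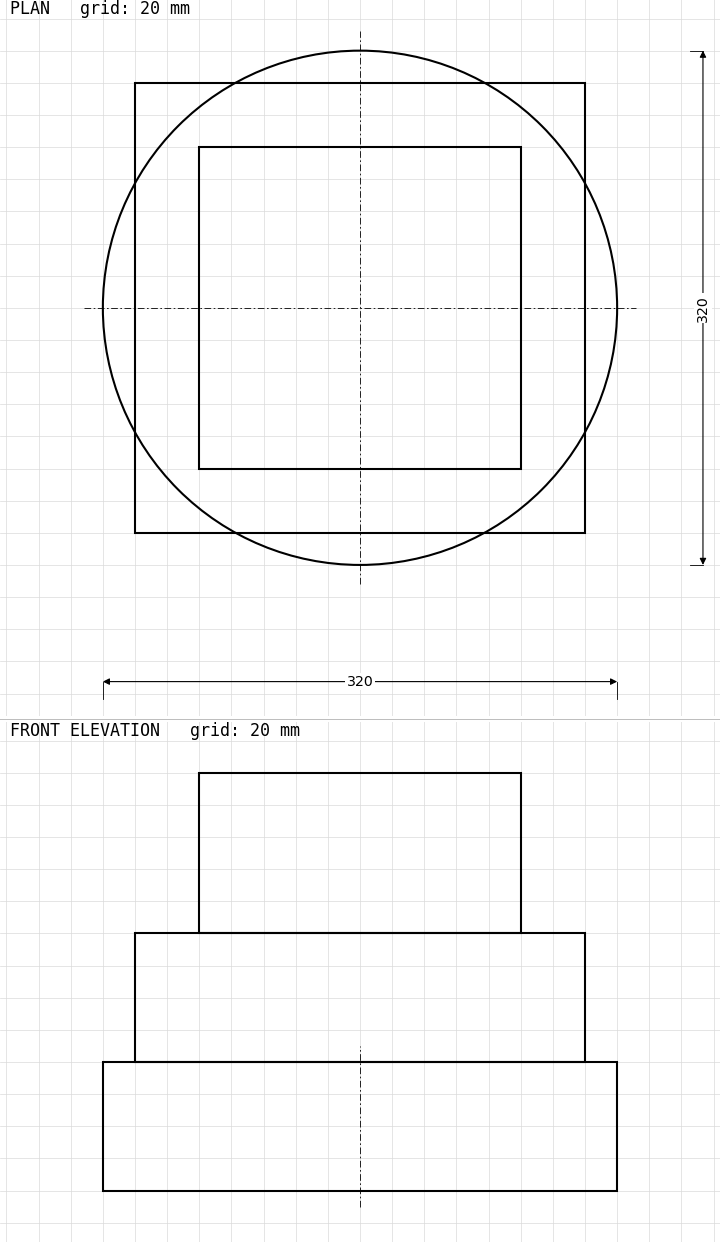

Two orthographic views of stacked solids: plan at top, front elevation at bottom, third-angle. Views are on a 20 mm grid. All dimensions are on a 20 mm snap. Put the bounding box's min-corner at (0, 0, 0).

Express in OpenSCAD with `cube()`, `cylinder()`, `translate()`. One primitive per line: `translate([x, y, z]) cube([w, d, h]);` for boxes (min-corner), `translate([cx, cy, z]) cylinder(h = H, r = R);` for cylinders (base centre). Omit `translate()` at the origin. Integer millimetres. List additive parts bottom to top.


translate([160, 160, 0]) cylinder(h = 80, r = 160);
translate([20, 20, 80]) cube([280, 280, 80]);
translate([60, 60, 160]) cube([200, 200, 100]);
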